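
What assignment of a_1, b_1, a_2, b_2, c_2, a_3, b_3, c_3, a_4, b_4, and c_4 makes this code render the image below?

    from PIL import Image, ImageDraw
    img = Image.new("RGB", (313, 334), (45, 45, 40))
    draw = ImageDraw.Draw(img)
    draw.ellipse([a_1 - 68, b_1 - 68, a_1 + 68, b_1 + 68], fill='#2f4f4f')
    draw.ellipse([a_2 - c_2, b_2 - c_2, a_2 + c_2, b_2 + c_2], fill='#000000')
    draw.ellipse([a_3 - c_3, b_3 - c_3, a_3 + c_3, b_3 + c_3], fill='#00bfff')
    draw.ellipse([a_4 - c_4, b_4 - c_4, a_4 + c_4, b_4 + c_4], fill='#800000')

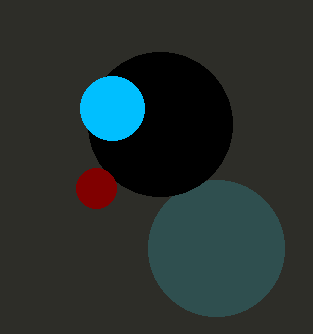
a_1 = 216, b_1 = 248, a_2 = 160, b_2 = 124, c_2 = 72, a_3 = 112, b_3 = 108, c_3 = 32, a_4 = 96, b_4 = 188, c_4 = 20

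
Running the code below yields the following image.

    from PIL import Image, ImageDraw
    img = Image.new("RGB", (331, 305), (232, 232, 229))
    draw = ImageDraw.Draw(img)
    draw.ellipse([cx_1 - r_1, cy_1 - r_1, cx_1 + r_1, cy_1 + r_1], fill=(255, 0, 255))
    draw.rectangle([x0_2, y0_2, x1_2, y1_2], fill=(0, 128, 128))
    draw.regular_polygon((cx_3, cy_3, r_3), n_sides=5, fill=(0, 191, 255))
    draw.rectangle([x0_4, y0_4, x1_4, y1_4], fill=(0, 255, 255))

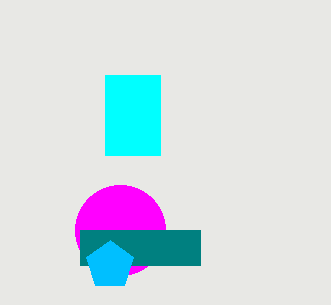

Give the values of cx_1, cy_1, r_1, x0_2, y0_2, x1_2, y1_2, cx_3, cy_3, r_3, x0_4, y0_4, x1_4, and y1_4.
cx_1 = 120, cy_1 = 230, r_1 = 45, x0_2 = 80, y0_2 = 230, x1_2 = 200, y1_2 = 265, cx_3 = 110, cy_3 = 265, r_3 = 25, x0_4 = 105, y0_4 = 75, x1_4 = 160, y1_4 = 155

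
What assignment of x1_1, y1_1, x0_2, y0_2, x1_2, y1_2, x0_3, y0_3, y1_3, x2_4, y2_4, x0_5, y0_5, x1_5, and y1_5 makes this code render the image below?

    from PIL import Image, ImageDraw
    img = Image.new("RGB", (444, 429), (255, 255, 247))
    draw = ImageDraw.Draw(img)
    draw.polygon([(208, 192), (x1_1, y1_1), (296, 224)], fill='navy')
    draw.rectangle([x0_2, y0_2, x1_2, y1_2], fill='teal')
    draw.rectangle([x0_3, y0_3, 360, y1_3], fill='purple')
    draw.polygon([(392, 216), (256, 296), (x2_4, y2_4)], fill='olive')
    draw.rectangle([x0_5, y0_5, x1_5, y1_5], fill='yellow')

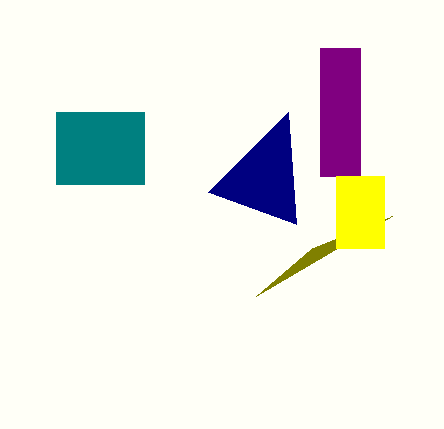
x1_1 = 288, y1_1 = 112, x0_2 = 56, y0_2 = 112, x1_2 = 144, y1_2 = 184, x0_3 = 320, y0_3 = 48, y1_3 = 176, x2_4 = 312, y2_4 = 248, x0_5 = 336, y0_5 = 176, x1_5 = 384, y1_5 = 248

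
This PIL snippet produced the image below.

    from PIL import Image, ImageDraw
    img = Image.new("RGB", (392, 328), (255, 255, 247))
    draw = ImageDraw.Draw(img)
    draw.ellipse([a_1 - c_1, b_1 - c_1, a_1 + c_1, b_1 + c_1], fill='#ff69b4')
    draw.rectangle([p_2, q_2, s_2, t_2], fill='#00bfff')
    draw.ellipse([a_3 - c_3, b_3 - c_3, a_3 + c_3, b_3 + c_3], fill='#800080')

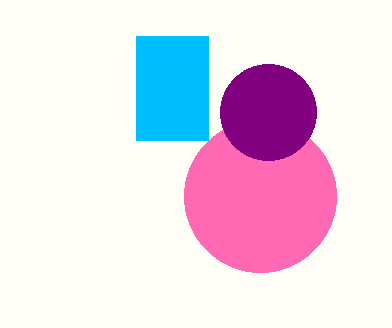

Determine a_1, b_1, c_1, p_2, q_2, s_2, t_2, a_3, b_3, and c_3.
a_1 = 260, b_1 = 196, c_1 = 76, p_2 = 136, q_2 = 36, s_2 = 208, t_2 = 140, a_3 = 268, b_3 = 112, c_3 = 48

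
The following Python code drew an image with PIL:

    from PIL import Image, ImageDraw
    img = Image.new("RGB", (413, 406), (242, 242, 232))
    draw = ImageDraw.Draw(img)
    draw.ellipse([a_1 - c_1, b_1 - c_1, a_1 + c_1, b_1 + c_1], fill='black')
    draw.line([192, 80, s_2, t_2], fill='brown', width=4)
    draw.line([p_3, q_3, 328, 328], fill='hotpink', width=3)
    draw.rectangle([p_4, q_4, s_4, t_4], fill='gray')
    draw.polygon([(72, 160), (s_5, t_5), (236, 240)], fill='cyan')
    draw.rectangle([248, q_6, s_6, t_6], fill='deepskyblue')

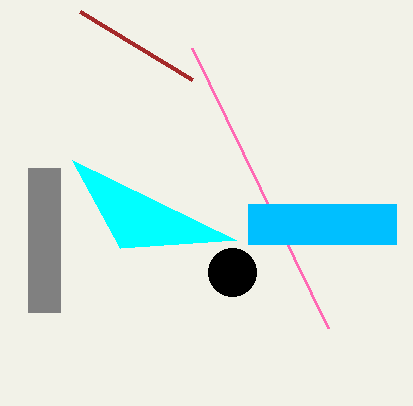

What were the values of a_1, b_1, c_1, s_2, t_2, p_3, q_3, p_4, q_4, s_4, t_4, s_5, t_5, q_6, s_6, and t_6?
a_1 = 232; b_1 = 272; c_1 = 24; s_2 = 80; t_2 = 12; p_3 = 192; q_3 = 48; p_4 = 28; q_4 = 168; s_4 = 60; t_4 = 312; s_5 = 120; t_5 = 248; q_6 = 204; s_6 = 396; t_6 = 244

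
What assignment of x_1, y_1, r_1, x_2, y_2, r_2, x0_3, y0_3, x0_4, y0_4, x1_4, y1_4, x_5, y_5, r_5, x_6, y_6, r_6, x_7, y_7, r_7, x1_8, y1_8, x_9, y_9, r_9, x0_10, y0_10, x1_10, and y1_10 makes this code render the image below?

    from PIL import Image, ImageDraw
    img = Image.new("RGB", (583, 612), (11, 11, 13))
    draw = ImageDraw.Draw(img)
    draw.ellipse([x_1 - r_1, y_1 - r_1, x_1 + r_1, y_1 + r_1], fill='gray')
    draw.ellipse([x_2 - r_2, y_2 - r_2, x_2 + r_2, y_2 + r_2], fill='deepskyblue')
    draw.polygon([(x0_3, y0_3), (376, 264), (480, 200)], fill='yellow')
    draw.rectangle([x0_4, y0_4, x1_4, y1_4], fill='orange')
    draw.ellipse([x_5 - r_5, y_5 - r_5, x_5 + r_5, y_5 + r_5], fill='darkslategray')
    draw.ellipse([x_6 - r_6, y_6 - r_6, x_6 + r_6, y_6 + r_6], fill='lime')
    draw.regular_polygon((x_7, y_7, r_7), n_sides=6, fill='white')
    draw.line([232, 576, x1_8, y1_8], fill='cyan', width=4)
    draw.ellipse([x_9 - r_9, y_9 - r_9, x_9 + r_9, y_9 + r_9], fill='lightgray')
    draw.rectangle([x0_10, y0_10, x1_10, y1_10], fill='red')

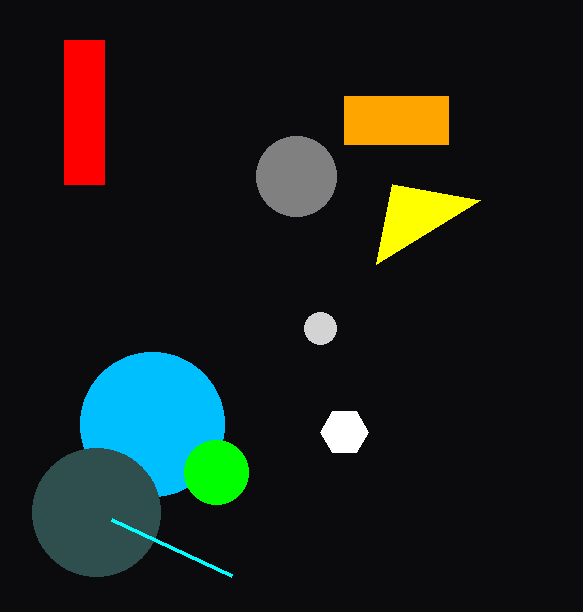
x_1 = 296; y_1 = 176; r_1 = 40; x_2 = 152; y_2 = 424; r_2 = 72; x0_3 = 392; y0_3 = 184; x0_4 = 344; y0_4 = 96; x1_4 = 448; y1_4 = 144; x_5 = 96; y_5 = 512; r_5 = 64; x_6 = 216; y_6 = 472; r_6 = 32; x_7 = 344; y_7 = 432; r_7 = 24; x1_8 = 112; y1_8 = 520; x_9 = 320; y_9 = 328; r_9 = 16; x0_10 = 64; y0_10 = 40; x1_10 = 104; y1_10 = 184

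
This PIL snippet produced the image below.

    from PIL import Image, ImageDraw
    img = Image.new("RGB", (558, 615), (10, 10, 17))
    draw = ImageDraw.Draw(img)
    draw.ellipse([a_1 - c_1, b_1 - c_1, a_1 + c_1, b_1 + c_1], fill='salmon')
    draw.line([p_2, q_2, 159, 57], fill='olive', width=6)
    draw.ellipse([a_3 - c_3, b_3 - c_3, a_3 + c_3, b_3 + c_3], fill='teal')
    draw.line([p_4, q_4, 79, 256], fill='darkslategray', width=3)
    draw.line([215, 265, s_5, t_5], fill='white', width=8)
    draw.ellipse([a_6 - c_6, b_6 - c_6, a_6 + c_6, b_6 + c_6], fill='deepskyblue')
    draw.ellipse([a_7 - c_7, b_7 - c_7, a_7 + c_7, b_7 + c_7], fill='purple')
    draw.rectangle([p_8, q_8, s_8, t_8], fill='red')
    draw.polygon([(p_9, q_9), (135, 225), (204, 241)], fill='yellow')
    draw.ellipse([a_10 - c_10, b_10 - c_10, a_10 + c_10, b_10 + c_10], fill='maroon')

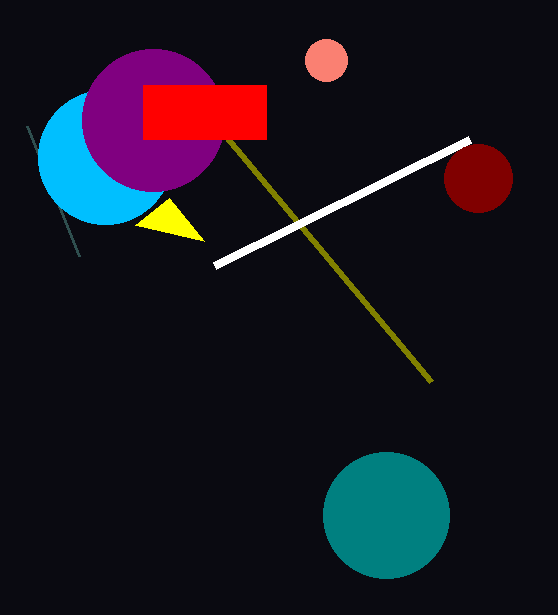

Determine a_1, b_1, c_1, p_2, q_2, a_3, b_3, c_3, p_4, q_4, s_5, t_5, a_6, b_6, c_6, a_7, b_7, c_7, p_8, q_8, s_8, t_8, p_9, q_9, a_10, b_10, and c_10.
a_1 = 326; b_1 = 60; c_1 = 21; p_2 = 431; q_2 = 382; a_3 = 386; b_3 = 515; c_3 = 63; p_4 = 27; q_4 = 126; s_5 = 470; t_5 = 139; a_6 = 105; b_6 = 157; c_6 = 67; a_7 = 153; b_7 = 120; c_7 = 71; p_8 = 143; q_8 = 85; s_8 = 266; t_8 = 139; p_9 = 169; q_9 = 198; a_10 = 478; b_10 = 178; c_10 = 34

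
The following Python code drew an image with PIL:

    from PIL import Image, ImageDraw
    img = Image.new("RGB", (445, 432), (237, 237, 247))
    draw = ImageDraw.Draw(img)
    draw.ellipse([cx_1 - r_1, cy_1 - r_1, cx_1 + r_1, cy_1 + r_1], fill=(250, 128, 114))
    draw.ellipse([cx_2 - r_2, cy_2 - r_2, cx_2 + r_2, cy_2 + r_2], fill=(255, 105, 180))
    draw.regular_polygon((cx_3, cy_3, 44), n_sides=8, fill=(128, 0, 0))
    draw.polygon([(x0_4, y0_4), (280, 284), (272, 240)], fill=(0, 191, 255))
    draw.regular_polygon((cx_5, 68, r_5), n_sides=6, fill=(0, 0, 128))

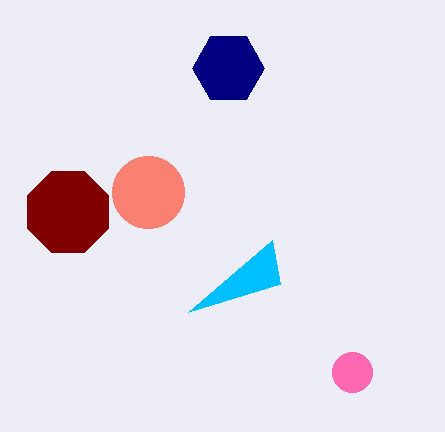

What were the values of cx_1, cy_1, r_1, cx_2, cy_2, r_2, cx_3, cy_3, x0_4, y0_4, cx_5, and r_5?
cx_1 = 148
cy_1 = 192
r_1 = 36
cx_2 = 352
cy_2 = 372
r_2 = 20
cx_3 = 68
cy_3 = 212
x0_4 = 188
y0_4 = 312
cx_5 = 228
r_5 = 36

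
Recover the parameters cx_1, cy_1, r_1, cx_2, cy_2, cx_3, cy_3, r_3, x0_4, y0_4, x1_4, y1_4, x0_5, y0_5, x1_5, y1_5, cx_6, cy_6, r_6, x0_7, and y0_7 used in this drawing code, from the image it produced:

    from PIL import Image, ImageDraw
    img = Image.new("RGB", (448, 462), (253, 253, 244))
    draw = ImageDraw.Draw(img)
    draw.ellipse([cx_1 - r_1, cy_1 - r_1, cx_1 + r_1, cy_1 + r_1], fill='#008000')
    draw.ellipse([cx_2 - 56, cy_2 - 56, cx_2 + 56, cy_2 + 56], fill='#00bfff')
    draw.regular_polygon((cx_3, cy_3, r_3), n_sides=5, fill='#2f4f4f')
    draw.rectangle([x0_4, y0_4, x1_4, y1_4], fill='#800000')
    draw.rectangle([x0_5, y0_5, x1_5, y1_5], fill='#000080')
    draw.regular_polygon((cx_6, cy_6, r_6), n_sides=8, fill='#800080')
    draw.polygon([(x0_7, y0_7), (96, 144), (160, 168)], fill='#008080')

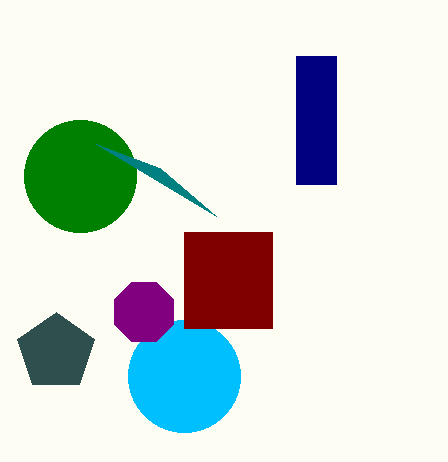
cx_1 = 80; cy_1 = 176; r_1 = 56; cx_2 = 184; cy_2 = 376; cx_3 = 56; cy_3 = 352; r_3 = 40; x0_4 = 184; y0_4 = 232; x1_4 = 272; y1_4 = 328; x0_5 = 296; y0_5 = 56; x1_5 = 336; y1_5 = 184; cx_6 = 144; cy_6 = 312; r_6 = 32; x0_7 = 216; y0_7 = 216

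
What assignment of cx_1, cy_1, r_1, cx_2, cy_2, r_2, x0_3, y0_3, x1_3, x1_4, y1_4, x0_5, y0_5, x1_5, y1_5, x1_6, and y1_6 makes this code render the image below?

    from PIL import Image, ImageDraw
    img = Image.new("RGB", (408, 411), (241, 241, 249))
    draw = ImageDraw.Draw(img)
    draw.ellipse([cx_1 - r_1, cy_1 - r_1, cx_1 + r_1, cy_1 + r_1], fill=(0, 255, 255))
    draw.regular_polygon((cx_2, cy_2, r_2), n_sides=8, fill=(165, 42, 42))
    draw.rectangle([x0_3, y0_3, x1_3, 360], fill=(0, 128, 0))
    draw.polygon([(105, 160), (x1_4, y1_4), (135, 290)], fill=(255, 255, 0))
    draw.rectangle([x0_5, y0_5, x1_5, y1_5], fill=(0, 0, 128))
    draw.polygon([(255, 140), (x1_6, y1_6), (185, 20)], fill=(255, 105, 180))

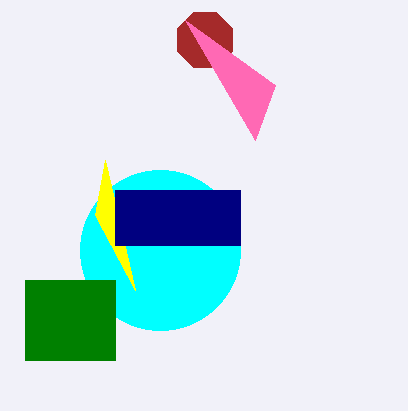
cx_1 = 160; cy_1 = 250; r_1 = 80; cx_2 = 205; cy_2 = 40; r_2 = 30; x0_3 = 25; y0_3 = 280; x1_3 = 115; x1_4 = 95; y1_4 = 215; x0_5 = 115; y0_5 = 190; x1_5 = 240; y1_5 = 245; x1_6 = 275; y1_6 = 85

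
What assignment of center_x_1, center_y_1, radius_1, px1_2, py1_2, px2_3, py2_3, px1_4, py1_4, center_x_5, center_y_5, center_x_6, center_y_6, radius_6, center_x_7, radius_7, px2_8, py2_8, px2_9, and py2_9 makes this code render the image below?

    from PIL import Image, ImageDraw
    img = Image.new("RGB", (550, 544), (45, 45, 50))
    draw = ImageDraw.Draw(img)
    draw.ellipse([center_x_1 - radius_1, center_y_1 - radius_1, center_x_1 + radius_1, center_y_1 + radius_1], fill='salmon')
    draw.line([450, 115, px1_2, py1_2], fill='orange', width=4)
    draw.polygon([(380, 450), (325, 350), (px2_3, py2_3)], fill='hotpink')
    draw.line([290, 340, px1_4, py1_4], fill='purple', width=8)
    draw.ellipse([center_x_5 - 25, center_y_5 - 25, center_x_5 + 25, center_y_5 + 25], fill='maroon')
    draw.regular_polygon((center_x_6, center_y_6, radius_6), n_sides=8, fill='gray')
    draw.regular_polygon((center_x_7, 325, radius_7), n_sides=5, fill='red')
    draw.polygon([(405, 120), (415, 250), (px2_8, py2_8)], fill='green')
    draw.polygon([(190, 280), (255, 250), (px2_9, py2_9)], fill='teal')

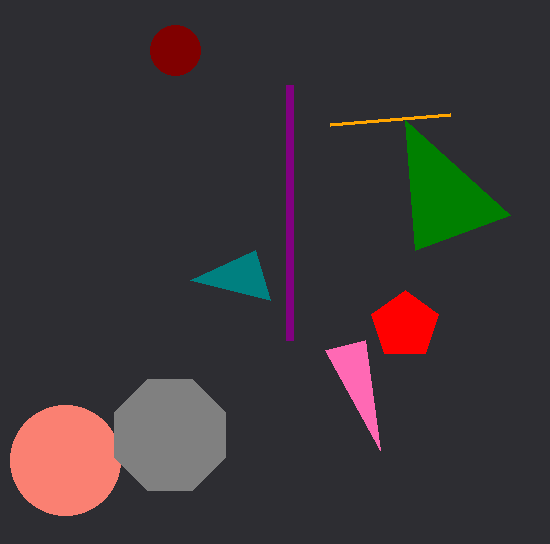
center_x_1 = 65, center_y_1 = 460, radius_1 = 55, px1_2 = 330, py1_2 = 125, px2_3 = 365, py2_3 = 340, px1_4 = 290, py1_4 = 85, center_x_5 = 175, center_y_5 = 50, center_x_6 = 170, center_y_6 = 435, radius_6 = 60, center_x_7 = 405, radius_7 = 35, px2_8 = 510, py2_8 = 215, px2_9 = 270, py2_9 = 300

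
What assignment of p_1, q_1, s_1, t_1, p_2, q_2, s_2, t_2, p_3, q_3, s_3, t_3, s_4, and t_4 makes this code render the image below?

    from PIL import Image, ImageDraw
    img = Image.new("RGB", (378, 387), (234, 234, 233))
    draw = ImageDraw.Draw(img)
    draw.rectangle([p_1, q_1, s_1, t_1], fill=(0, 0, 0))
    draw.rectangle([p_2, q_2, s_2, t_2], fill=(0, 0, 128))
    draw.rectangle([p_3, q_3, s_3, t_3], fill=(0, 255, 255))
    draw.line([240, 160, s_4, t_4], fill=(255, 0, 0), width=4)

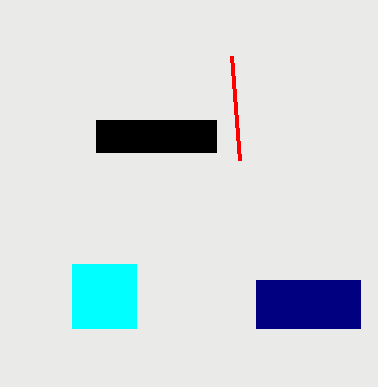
p_1 = 96; q_1 = 120; s_1 = 216; t_1 = 152; p_2 = 256; q_2 = 280; s_2 = 360; t_2 = 328; p_3 = 72; q_3 = 264; s_3 = 136; t_3 = 328; s_4 = 232; t_4 = 56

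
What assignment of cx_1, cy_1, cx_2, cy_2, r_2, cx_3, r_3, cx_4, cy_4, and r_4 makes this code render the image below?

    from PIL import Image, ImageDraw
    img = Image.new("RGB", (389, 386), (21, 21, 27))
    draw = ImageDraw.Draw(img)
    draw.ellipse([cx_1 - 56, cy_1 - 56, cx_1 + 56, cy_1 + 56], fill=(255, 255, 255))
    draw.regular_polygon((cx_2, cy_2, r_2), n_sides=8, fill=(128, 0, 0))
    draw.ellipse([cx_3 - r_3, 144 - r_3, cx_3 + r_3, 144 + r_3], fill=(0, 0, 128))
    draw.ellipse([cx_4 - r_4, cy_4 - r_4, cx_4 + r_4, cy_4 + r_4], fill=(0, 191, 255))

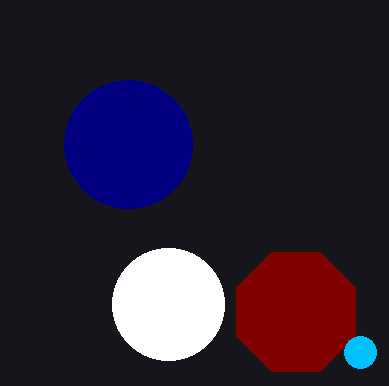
cx_1 = 168; cy_1 = 304; cx_2 = 296; cy_2 = 312; r_2 = 64; cx_3 = 128; r_3 = 64; cx_4 = 360; cy_4 = 352; r_4 = 16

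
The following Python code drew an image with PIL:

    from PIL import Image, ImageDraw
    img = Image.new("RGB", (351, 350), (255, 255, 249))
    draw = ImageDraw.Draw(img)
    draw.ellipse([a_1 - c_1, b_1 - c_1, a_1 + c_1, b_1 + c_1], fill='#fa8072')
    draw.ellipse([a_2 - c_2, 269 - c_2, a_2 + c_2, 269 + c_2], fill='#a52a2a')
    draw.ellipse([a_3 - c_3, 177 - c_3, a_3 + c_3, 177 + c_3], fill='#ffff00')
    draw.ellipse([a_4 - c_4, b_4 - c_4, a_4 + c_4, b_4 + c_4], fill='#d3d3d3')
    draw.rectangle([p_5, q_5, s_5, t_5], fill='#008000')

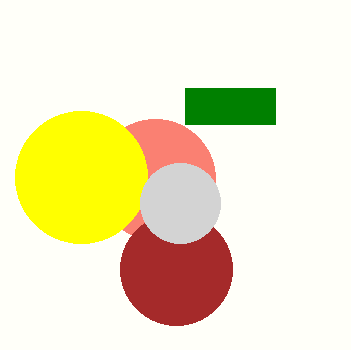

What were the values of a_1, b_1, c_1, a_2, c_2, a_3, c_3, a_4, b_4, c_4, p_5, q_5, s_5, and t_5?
a_1 = 155, b_1 = 179, c_1 = 60, a_2 = 176, c_2 = 56, a_3 = 81, c_3 = 66, a_4 = 180, b_4 = 203, c_4 = 40, p_5 = 185, q_5 = 88, s_5 = 275, t_5 = 124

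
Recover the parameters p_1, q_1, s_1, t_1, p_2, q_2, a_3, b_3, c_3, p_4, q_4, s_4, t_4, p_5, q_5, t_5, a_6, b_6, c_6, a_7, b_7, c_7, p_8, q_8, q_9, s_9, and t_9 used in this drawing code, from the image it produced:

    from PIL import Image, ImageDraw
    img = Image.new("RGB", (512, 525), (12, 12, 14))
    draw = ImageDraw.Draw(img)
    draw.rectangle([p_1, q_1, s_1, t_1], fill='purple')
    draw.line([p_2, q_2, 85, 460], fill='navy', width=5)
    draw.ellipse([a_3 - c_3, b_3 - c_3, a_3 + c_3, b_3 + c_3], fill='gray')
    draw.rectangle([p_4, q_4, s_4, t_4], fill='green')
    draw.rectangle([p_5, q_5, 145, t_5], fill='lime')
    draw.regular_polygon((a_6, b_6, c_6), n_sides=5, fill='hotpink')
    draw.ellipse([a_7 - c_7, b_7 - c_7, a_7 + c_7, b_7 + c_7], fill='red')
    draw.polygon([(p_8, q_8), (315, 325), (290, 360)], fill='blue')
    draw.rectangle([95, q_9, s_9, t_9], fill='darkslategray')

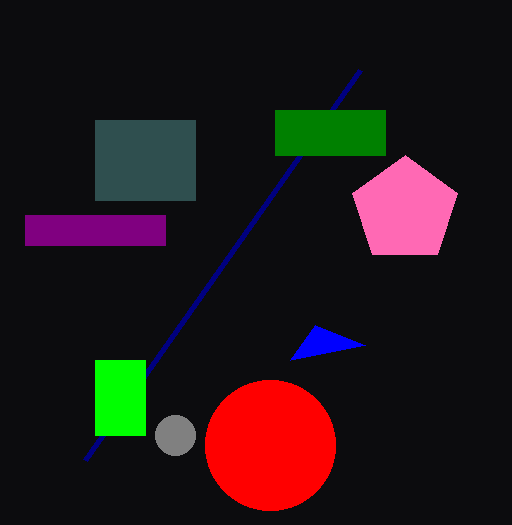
p_1 = 25; q_1 = 215; s_1 = 165; t_1 = 245; p_2 = 360; q_2 = 70; a_3 = 175; b_3 = 435; c_3 = 20; p_4 = 275; q_4 = 110; s_4 = 385; t_4 = 155; p_5 = 95; q_5 = 360; t_5 = 435; a_6 = 405; b_6 = 210; c_6 = 55; a_7 = 270; b_7 = 445; c_7 = 65; p_8 = 365; q_8 = 345; q_9 = 120; s_9 = 195; t_9 = 200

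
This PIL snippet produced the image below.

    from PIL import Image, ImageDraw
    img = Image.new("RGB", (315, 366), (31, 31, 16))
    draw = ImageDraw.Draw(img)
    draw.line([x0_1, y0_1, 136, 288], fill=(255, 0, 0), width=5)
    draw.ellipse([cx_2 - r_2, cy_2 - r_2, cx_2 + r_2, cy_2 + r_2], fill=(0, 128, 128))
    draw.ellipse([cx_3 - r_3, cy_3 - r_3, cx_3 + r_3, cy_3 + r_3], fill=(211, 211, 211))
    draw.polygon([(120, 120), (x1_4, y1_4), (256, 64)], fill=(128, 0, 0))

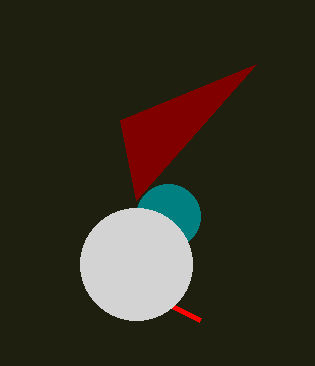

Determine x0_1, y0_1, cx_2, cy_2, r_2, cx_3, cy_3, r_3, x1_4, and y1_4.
x0_1 = 200
y0_1 = 320
cx_2 = 168
cy_2 = 216
r_2 = 32
cx_3 = 136
cy_3 = 264
r_3 = 56
x1_4 = 136
y1_4 = 200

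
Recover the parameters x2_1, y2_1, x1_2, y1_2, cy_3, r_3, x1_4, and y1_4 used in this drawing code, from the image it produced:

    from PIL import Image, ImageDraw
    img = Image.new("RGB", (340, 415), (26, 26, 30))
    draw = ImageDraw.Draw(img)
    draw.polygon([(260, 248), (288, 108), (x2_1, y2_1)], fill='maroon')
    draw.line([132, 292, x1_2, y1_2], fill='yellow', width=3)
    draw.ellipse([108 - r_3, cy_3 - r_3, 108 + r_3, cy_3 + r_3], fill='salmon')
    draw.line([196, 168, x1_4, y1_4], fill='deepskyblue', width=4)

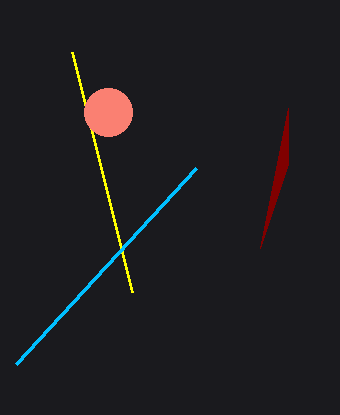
x2_1 = 288, y2_1 = 164, x1_2 = 72, y1_2 = 52, cy_3 = 112, r_3 = 24, x1_4 = 16, y1_4 = 364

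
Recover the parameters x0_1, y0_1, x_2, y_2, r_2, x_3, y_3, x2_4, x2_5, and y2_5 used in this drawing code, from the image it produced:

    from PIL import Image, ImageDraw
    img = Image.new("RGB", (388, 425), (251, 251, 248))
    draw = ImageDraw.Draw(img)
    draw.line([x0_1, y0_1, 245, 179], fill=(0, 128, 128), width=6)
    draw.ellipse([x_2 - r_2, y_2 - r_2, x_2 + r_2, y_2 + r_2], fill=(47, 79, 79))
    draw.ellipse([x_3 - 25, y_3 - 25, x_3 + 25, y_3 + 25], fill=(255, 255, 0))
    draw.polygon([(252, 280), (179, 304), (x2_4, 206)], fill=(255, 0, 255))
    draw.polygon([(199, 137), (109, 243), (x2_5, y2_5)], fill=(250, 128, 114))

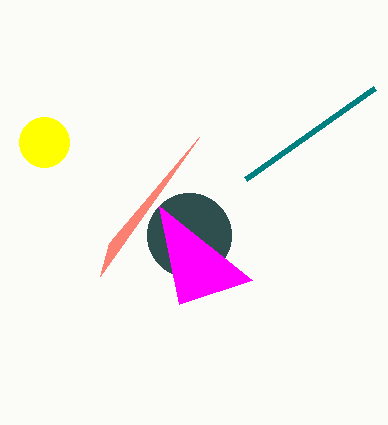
x0_1 = 374
y0_1 = 88
x_2 = 189
y_2 = 235
r_2 = 42
x_3 = 44
y_3 = 142
x2_4 = 159
x2_5 = 100
y2_5 = 276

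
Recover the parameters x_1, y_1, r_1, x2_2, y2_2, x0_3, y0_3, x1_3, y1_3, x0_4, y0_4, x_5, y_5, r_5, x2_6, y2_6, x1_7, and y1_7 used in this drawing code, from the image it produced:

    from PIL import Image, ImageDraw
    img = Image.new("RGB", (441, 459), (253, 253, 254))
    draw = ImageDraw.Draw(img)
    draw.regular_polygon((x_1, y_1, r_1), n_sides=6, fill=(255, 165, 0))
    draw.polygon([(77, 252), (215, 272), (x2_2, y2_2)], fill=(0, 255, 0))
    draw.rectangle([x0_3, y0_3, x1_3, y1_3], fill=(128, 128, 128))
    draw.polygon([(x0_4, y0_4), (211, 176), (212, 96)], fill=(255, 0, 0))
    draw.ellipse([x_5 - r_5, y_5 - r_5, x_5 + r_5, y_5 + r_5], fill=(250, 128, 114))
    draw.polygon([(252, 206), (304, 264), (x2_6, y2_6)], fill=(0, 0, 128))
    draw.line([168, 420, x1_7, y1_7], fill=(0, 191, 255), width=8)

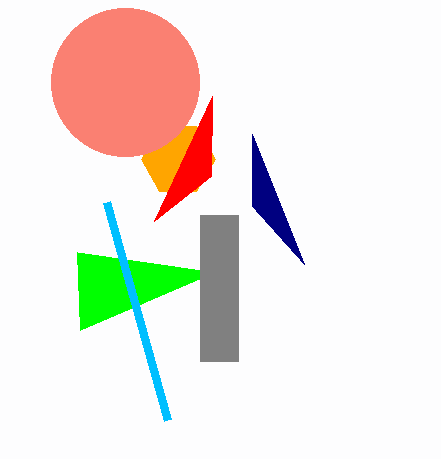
x_1 = 178, y_1 = 159, r_1 = 37, x2_2 = 80, y2_2 = 330, x0_3 = 200, y0_3 = 215, x1_3 = 238, y1_3 = 361, x0_4 = 154, y0_4 = 221, x_5 = 125, y_5 = 82, r_5 = 74, x2_6 = 252, y2_6 = 134, x1_7 = 107, y1_7 = 202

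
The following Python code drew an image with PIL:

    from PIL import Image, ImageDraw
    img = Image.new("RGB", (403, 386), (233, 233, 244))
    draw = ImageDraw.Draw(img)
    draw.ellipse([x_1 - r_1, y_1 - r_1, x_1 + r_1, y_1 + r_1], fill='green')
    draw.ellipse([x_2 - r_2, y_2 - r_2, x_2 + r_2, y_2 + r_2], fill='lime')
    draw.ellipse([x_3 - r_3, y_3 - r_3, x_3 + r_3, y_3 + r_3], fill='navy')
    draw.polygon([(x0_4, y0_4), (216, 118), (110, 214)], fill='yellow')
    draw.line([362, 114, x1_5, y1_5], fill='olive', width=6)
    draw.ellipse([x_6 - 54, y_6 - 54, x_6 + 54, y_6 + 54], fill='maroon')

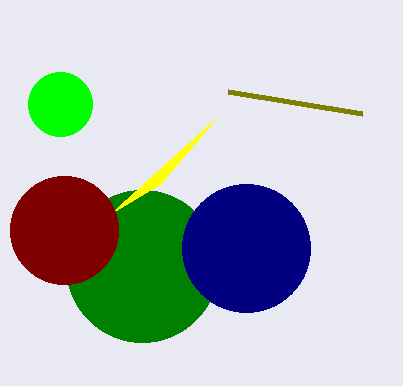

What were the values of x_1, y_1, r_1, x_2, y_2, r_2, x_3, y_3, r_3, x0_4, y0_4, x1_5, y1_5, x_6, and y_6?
x_1 = 142, y_1 = 266, r_1 = 76, x_2 = 60, y_2 = 104, r_2 = 32, x_3 = 246, y_3 = 248, r_3 = 64, x0_4 = 160, y0_4 = 184, x1_5 = 228, y1_5 = 92, x_6 = 64, y_6 = 230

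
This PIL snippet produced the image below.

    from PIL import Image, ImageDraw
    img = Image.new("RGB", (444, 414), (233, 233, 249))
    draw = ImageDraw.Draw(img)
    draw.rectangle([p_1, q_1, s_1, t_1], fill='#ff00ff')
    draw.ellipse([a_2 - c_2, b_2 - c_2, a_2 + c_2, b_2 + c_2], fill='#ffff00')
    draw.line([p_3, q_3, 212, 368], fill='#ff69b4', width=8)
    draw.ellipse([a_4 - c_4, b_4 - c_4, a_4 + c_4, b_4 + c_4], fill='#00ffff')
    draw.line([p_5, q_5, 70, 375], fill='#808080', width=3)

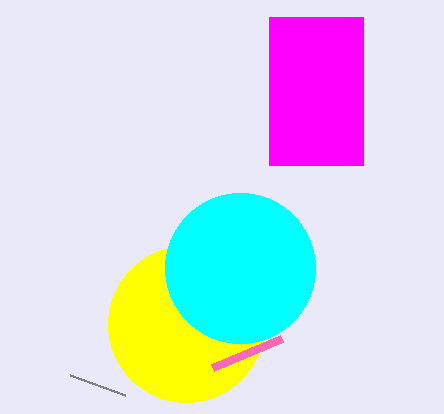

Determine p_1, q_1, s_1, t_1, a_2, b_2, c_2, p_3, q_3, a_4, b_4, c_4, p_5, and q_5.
p_1 = 269; q_1 = 17; s_1 = 363; t_1 = 165; a_2 = 186; b_2 = 324; c_2 = 78; p_3 = 281; q_3 = 339; a_4 = 240; b_4 = 268; c_4 = 75; p_5 = 125; q_5 = 395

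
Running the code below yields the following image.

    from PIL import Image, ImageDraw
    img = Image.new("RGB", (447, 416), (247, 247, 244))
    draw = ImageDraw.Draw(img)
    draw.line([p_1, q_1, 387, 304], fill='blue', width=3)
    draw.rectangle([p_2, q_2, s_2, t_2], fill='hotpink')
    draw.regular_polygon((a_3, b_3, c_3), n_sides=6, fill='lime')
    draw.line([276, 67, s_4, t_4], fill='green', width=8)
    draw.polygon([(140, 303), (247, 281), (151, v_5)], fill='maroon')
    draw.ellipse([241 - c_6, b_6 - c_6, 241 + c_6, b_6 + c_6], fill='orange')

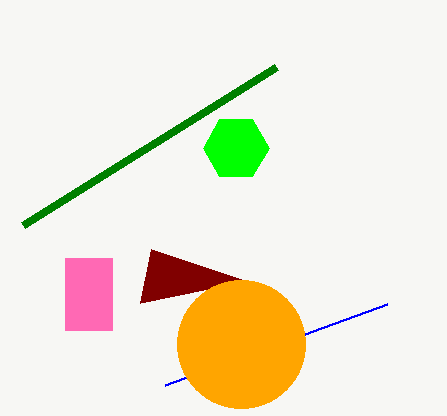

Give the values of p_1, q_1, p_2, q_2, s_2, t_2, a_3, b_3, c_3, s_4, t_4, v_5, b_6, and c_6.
p_1 = 165; q_1 = 385; p_2 = 65; q_2 = 258; s_2 = 112; t_2 = 330; a_3 = 236; b_3 = 148; c_3 = 33; s_4 = 23; t_4 = 225; v_5 = 249; b_6 = 344; c_6 = 64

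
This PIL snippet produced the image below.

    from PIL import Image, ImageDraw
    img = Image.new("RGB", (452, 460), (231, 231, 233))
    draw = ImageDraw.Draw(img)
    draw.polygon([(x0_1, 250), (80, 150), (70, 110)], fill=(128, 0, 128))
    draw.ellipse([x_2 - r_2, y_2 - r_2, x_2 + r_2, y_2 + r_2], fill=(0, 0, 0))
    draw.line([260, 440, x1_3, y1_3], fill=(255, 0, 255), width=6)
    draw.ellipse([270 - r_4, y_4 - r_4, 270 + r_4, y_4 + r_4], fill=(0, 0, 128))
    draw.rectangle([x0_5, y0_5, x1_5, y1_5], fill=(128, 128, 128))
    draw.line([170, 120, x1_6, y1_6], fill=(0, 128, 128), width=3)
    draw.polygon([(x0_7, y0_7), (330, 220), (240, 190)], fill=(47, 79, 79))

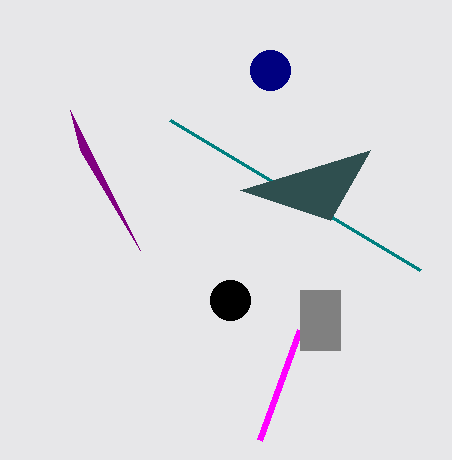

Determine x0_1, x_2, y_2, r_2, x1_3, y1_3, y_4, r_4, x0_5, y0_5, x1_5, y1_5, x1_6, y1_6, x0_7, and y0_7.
x0_1 = 140
x_2 = 230
y_2 = 300
r_2 = 20
x1_3 = 300
y1_3 = 330
y_4 = 70
r_4 = 20
x0_5 = 300
y0_5 = 290
x1_5 = 340
y1_5 = 350
x1_6 = 420
y1_6 = 270
x0_7 = 370
y0_7 = 150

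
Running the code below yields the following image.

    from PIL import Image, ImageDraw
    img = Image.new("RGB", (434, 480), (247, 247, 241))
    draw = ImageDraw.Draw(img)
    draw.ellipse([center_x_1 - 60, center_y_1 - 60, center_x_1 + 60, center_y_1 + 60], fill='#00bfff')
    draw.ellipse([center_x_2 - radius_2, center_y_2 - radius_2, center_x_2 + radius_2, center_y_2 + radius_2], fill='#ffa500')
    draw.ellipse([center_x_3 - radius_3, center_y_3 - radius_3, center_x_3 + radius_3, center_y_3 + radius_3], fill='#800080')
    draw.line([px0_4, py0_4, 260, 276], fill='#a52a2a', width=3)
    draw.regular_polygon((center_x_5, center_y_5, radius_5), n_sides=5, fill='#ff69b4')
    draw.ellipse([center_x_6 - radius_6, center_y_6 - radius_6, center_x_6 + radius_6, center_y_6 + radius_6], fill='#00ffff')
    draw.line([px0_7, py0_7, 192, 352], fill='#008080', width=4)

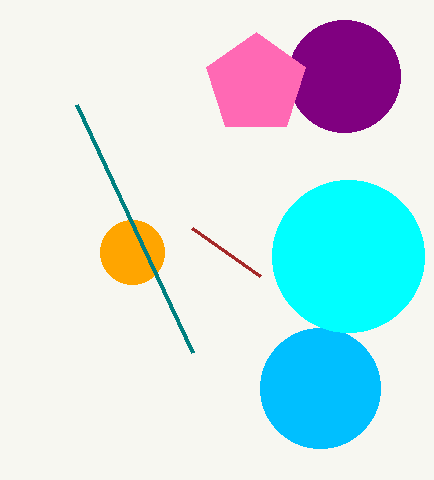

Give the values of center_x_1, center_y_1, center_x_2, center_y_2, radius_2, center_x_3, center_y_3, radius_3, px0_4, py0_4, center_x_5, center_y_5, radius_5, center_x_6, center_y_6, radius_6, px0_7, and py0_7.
center_x_1 = 320; center_y_1 = 388; center_x_2 = 132; center_y_2 = 252; radius_2 = 32; center_x_3 = 344; center_y_3 = 76; radius_3 = 56; px0_4 = 192; py0_4 = 228; center_x_5 = 256; center_y_5 = 84; radius_5 = 52; center_x_6 = 348; center_y_6 = 256; radius_6 = 76; px0_7 = 76; py0_7 = 104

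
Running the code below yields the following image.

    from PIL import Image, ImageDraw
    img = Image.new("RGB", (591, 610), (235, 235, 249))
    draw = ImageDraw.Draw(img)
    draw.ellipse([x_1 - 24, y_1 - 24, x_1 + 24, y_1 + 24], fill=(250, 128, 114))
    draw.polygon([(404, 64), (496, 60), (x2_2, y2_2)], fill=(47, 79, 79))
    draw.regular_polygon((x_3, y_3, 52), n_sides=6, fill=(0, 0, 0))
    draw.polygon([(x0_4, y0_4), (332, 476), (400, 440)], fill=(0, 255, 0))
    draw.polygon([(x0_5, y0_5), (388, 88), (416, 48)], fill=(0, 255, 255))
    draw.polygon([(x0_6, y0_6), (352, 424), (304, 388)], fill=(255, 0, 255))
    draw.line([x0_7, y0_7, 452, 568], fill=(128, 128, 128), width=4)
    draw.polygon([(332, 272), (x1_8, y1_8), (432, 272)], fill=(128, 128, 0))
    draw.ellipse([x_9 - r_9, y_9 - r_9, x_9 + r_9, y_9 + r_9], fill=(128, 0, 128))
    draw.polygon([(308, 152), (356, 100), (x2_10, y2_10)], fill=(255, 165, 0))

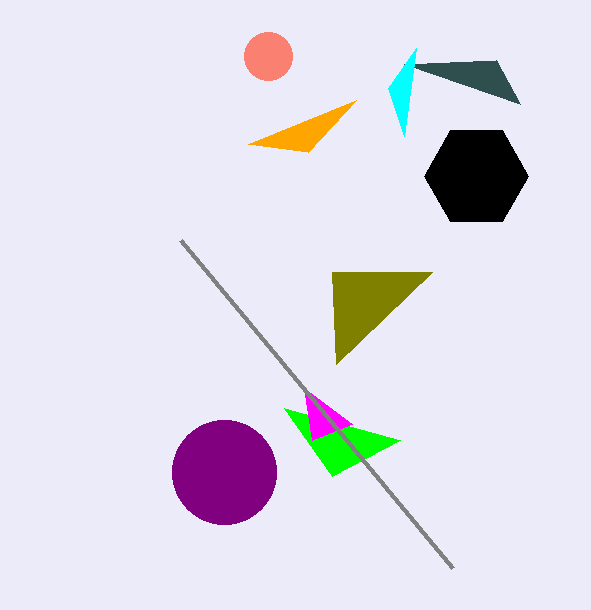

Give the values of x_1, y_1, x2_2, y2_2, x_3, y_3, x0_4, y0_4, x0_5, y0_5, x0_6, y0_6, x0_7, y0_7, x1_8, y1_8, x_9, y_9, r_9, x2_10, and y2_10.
x_1 = 268
y_1 = 56
x2_2 = 520
y2_2 = 104
x_3 = 476
y_3 = 176
x0_4 = 284
y0_4 = 408
x0_5 = 404
y0_5 = 136
x0_6 = 312
y0_6 = 440
x0_7 = 180
y0_7 = 240
x1_8 = 336
y1_8 = 364
x_9 = 224
y_9 = 472
r_9 = 52
x2_10 = 248
y2_10 = 144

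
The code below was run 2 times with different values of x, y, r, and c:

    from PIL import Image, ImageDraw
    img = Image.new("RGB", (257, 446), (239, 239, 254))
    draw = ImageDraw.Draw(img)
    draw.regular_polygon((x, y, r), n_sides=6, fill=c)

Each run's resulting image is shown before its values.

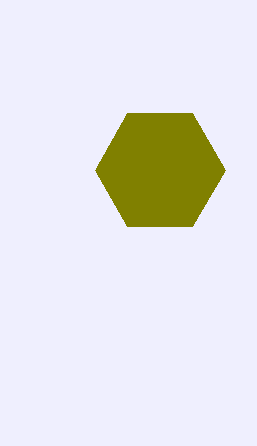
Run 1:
x = 160; y = 170; r = 65; c = 'olive'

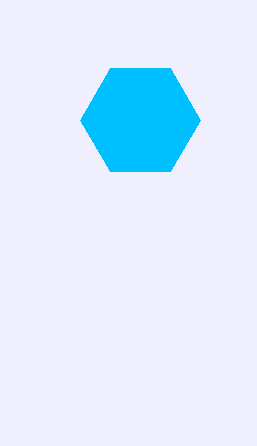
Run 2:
x = 140; y = 120; r = 60; c = 'deepskyblue'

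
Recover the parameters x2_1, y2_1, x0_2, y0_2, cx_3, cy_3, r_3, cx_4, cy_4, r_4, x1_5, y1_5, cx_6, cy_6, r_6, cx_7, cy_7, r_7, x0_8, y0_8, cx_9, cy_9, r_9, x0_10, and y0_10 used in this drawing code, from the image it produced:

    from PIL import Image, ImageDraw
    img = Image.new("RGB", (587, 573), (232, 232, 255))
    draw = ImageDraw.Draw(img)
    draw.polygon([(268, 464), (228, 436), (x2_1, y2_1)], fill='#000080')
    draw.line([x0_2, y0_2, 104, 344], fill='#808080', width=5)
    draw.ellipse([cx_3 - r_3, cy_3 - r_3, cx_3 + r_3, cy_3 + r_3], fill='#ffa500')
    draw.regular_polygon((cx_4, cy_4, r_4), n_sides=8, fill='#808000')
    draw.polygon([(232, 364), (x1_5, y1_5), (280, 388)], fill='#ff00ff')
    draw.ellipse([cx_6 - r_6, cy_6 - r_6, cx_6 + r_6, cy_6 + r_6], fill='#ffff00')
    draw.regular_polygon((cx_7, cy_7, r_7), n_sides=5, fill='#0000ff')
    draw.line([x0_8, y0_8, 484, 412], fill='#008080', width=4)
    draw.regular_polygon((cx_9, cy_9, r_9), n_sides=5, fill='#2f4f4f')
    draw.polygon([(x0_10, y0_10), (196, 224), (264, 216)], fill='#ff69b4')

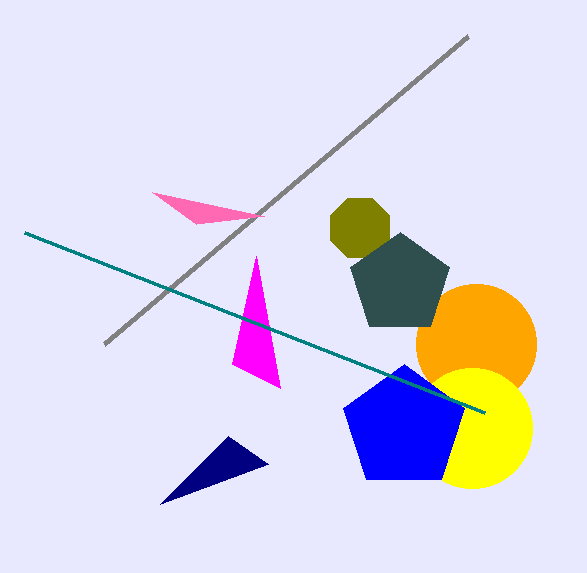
x2_1 = 160
y2_1 = 504
x0_2 = 468
y0_2 = 36
cx_3 = 476
cy_3 = 344
r_3 = 60
cx_4 = 360
cy_4 = 228
r_4 = 32
x1_5 = 256
y1_5 = 256
cx_6 = 472
cy_6 = 428
r_6 = 60
cx_7 = 404
cy_7 = 428
r_7 = 64
x0_8 = 24
y0_8 = 232
cx_9 = 400
cy_9 = 284
r_9 = 52
x0_10 = 152
y0_10 = 192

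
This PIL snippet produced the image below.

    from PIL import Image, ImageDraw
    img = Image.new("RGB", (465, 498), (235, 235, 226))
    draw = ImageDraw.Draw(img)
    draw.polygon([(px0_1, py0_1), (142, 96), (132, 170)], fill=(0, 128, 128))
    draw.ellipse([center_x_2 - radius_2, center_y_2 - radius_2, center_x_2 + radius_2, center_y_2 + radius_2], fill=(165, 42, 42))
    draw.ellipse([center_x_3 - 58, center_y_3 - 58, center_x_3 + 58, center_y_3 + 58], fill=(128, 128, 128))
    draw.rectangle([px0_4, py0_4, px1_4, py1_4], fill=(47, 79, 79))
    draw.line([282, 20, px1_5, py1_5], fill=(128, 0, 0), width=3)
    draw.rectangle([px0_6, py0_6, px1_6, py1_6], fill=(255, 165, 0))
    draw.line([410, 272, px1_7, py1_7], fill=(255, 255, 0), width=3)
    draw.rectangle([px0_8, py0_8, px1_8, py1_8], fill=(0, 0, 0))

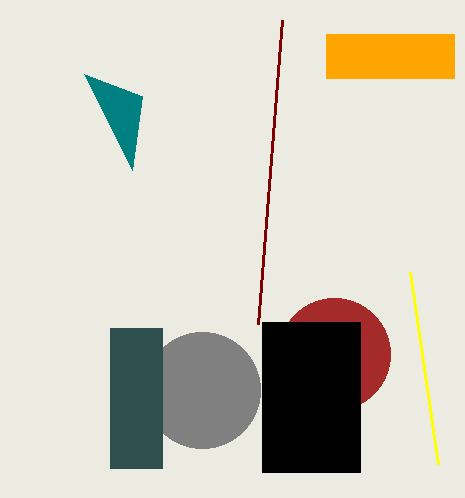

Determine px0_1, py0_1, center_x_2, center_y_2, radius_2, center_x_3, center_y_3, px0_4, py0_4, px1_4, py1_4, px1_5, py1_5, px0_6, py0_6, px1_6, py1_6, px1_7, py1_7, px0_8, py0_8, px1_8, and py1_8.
px0_1 = 84; py0_1 = 74; center_x_2 = 334; center_y_2 = 354; radius_2 = 56; center_x_3 = 202; center_y_3 = 390; px0_4 = 110; py0_4 = 328; px1_4 = 162; py1_4 = 468; px1_5 = 258; py1_5 = 324; px0_6 = 326; py0_6 = 34; px1_6 = 454; py1_6 = 78; px1_7 = 438; py1_7 = 464; px0_8 = 262; py0_8 = 322; px1_8 = 360; py1_8 = 472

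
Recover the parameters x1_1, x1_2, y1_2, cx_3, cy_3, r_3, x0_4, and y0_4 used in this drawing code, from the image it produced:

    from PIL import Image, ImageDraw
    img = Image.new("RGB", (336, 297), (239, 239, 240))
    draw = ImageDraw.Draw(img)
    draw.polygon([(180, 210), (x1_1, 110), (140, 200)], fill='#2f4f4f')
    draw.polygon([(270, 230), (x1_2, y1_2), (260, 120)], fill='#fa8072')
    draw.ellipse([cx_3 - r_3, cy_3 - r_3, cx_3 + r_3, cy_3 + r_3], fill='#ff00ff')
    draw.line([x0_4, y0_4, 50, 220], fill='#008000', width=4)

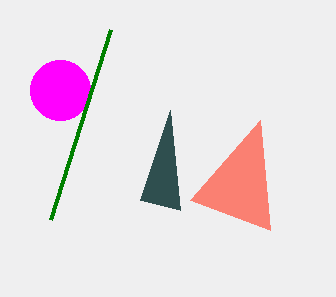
x1_1 = 170, x1_2 = 190, y1_2 = 200, cx_3 = 60, cy_3 = 90, r_3 = 30, x0_4 = 110, y0_4 = 30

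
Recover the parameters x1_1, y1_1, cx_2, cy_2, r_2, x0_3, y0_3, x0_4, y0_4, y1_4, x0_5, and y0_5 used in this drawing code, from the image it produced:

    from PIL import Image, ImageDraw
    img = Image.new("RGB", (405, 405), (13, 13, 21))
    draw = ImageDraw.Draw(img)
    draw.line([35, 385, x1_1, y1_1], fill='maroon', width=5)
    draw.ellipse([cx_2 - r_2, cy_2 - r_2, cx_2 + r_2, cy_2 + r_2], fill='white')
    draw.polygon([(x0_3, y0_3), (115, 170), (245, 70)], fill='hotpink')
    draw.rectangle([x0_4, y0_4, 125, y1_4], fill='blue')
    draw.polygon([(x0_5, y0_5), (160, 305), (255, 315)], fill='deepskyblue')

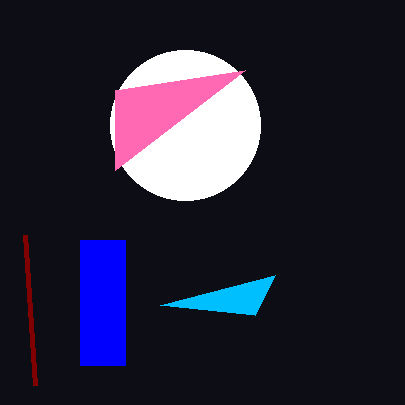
x1_1 = 25; y1_1 = 235; cx_2 = 185; cy_2 = 125; r_2 = 75; x0_3 = 115; y0_3 = 90; x0_4 = 80; y0_4 = 240; y1_4 = 365; x0_5 = 275; y0_5 = 275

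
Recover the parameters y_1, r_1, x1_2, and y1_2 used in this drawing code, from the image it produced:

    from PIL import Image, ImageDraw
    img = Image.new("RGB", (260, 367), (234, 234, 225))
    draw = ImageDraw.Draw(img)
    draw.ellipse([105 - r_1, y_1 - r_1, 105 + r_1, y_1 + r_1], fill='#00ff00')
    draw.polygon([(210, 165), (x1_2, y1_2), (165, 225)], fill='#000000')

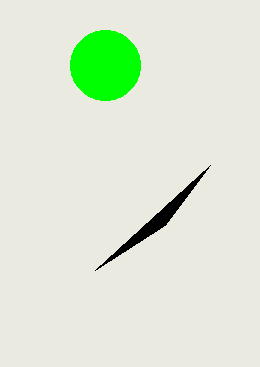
y_1 = 65, r_1 = 35, x1_2 = 95, y1_2 = 270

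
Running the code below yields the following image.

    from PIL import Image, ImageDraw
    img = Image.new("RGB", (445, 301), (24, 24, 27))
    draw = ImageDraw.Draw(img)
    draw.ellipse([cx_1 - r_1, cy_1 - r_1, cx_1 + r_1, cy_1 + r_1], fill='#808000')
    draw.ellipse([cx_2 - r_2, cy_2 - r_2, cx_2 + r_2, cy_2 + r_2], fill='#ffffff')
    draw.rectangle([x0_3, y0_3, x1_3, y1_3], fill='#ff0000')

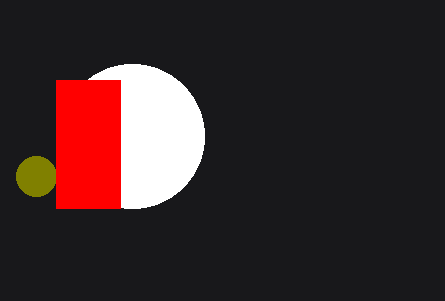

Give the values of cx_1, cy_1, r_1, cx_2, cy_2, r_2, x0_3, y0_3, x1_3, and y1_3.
cx_1 = 36, cy_1 = 176, r_1 = 20, cx_2 = 132, cy_2 = 136, r_2 = 72, x0_3 = 56, y0_3 = 80, x1_3 = 120, y1_3 = 208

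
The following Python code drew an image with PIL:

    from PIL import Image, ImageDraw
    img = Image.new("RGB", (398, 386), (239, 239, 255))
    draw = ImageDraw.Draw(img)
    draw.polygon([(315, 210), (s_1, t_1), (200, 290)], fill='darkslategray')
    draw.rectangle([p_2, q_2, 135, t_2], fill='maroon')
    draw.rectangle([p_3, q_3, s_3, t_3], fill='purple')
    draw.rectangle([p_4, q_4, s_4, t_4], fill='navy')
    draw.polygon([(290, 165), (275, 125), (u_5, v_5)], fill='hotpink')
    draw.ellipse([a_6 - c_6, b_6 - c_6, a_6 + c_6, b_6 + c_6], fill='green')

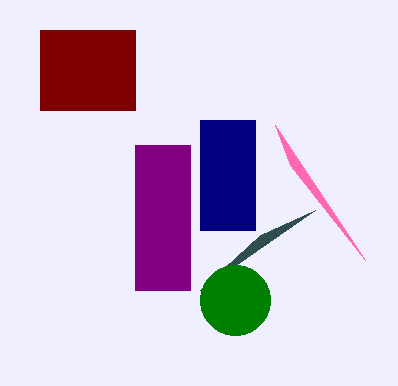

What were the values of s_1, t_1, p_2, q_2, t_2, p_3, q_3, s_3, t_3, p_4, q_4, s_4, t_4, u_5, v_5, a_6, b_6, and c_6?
s_1 = 260; t_1 = 235; p_2 = 40; q_2 = 30; t_2 = 110; p_3 = 135; q_3 = 145; s_3 = 190; t_3 = 290; p_4 = 200; q_4 = 120; s_4 = 255; t_4 = 230; u_5 = 365; v_5 = 260; a_6 = 235; b_6 = 300; c_6 = 35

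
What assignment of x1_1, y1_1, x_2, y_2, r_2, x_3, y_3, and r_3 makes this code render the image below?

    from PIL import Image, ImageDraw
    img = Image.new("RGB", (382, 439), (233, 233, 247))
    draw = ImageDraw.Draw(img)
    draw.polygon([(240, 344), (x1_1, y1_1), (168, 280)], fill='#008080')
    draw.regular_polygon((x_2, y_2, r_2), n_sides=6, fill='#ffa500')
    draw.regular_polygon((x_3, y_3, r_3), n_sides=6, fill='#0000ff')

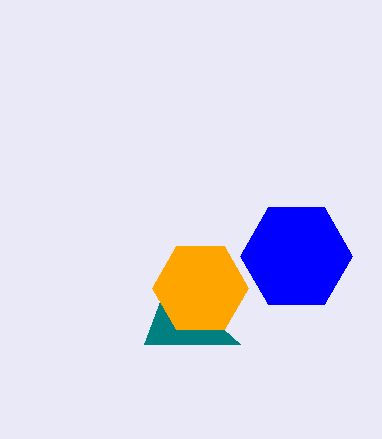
x1_1 = 144; y1_1 = 344; x_2 = 200; y_2 = 288; r_2 = 48; x_3 = 296; y_3 = 256; r_3 = 56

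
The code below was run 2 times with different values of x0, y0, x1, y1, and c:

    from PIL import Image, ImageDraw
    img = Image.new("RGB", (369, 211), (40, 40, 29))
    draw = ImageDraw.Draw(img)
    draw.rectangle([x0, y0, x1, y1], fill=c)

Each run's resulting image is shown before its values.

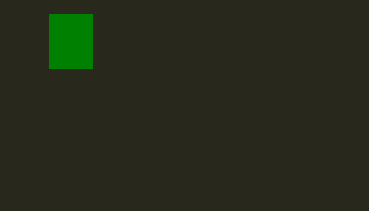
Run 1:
x0 = 49; y0 = 14; x1 = 92; y1 = 68; c = 'green'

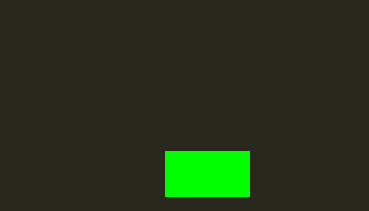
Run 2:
x0 = 165, y0 = 151, x1 = 249, y1 = 196, c = 'lime'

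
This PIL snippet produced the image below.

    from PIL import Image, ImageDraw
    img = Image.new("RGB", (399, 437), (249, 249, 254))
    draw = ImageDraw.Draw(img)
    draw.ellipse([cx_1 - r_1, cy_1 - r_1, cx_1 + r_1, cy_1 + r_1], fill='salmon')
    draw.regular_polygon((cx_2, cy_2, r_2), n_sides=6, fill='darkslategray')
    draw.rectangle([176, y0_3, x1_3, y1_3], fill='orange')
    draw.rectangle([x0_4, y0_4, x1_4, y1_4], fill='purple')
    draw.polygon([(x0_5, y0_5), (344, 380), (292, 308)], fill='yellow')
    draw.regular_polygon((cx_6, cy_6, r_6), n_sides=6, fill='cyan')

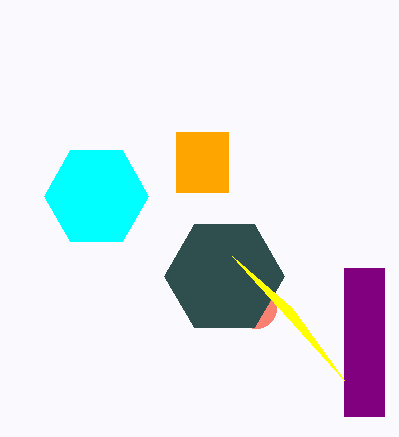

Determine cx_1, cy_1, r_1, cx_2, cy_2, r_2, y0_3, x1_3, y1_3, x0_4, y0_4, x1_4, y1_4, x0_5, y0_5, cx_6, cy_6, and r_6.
cx_1 = 256; cy_1 = 308; r_1 = 20; cx_2 = 224; cy_2 = 276; r_2 = 60; y0_3 = 132; x1_3 = 228; y1_3 = 192; x0_4 = 344; y0_4 = 268; x1_4 = 384; y1_4 = 416; x0_5 = 232; y0_5 = 256; cx_6 = 96; cy_6 = 196; r_6 = 52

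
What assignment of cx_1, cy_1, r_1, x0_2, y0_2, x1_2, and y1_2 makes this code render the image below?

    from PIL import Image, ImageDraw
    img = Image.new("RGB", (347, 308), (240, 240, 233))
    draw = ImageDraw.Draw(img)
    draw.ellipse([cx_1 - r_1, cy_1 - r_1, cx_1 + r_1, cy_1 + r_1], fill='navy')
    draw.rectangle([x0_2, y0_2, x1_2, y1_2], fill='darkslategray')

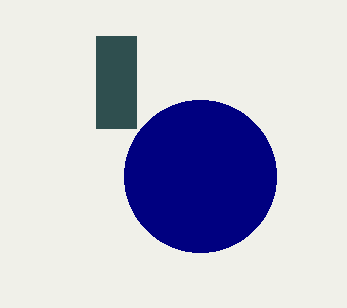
cx_1 = 200; cy_1 = 176; r_1 = 76; x0_2 = 96; y0_2 = 36; x1_2 = 136; y1_2 = 128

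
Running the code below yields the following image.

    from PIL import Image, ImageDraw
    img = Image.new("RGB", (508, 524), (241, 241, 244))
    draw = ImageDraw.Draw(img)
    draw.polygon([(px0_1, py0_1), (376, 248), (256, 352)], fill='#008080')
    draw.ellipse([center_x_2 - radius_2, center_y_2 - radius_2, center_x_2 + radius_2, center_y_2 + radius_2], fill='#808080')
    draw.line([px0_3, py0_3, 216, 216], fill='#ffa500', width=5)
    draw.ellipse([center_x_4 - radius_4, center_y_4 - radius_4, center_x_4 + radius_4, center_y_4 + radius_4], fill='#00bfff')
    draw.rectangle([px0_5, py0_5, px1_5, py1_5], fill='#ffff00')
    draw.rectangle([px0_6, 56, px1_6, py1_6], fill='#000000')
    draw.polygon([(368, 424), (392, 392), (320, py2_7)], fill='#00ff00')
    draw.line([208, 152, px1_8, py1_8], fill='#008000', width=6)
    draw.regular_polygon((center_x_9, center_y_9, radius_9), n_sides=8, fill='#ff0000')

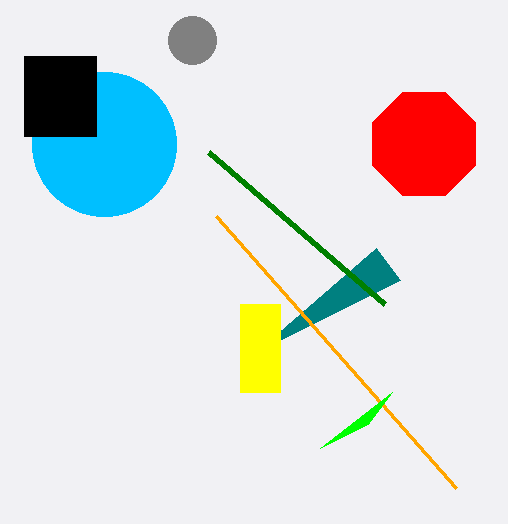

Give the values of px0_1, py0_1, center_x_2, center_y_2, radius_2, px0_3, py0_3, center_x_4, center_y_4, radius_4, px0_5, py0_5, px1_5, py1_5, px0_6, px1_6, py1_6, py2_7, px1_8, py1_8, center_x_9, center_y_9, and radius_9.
px0_1 = 400, py0_1 = 280, center_x_2 = 192, center_y_2 = 40, radius_2 = 24, px0_3 = 456, py0_3 = 488, center_x_4 = 104, center_y_4 = 144, radius_4 = 72, px0_5 = 240, py0_5 = 304, px1_5 = 280, py1_5 = 392, px0_6 = 24, px1_6 = 96, py1_6 = 136, py2_7 = 448, px1_8 = 384, py1_8 = 304, center_x_9 = 424, center_y_9 = 144, radius_9 = 56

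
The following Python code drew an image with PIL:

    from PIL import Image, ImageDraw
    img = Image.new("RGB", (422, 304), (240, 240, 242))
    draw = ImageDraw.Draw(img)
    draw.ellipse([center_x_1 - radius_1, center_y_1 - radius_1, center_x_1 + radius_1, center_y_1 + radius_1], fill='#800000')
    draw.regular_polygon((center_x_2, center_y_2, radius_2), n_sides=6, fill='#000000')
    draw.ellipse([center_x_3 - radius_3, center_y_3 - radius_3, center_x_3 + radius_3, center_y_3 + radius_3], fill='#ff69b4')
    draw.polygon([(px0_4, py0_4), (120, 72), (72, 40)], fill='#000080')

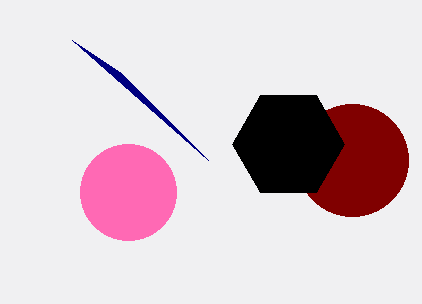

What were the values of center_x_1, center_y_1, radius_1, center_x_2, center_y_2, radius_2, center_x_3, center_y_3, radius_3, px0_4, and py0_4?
center_x_1 = 352
center_y_1 = 160
radius_1 = 56
center_x_2 = 288
center_y_2 = 144
radius_2 = 56
center_x_3 = 128
center_y_3 = 192
radius_3 = 48
px0_4 = 208
py0_4 = 160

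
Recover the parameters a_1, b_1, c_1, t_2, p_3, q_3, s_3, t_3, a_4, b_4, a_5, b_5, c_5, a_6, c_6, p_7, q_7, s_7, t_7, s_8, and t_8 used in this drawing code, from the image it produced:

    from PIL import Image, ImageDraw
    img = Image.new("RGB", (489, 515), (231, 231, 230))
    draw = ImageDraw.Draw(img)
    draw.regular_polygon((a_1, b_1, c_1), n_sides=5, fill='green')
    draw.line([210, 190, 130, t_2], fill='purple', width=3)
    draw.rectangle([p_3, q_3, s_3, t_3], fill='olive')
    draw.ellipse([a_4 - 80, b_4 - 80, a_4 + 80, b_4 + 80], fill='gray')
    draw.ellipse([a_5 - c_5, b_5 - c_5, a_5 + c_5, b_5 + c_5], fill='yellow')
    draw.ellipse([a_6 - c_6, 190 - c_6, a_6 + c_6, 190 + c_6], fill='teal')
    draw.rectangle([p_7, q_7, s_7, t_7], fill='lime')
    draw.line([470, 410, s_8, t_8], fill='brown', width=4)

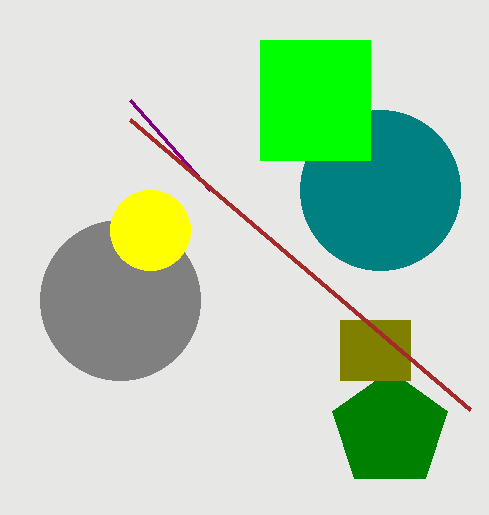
a_1 = 390
b_1 = 430
c_1 = 60
t_2 = 100
p_3 = 340
q_3 = 320
s_3 = 410
t_3 = 380
a_4 = 120
b_4 = 300
a_5 = 150
b_5 = 230
c_5 = 40
a_6 = 380
c_6 = 80
p_7 = 260
q_7 = 40
s_7 = 370
t_7 = 160
s_8 = 130
t_8 = 120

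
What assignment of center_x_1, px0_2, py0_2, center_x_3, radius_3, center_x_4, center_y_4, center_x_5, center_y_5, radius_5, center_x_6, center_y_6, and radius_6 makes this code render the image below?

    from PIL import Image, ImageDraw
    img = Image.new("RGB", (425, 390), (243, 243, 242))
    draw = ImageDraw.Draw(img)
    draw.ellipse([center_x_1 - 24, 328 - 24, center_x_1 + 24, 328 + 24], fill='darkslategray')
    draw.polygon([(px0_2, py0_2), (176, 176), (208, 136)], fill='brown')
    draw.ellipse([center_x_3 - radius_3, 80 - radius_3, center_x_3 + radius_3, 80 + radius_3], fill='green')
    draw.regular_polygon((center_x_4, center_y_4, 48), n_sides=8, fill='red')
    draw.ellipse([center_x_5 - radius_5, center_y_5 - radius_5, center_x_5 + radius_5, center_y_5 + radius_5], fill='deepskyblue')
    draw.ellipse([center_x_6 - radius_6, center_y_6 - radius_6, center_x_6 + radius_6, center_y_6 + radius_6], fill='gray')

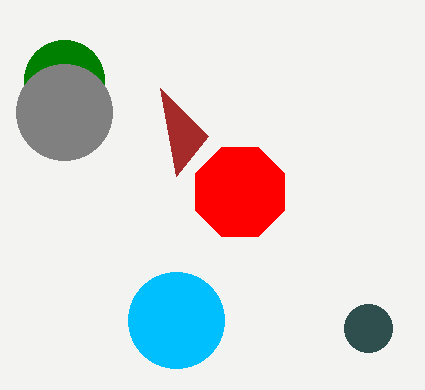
center_x_1 = 368; px0_2 = 160; py0_2 = 88; center_x_3 = 64; radius_3 = 40; center_x_4 = 240; center_y_4 = 192; center_x_5 = 176; center_y_5 = 320; radius_5 = 48; center_x_6 = 64; center_y_6 = 112; radius_6 = 48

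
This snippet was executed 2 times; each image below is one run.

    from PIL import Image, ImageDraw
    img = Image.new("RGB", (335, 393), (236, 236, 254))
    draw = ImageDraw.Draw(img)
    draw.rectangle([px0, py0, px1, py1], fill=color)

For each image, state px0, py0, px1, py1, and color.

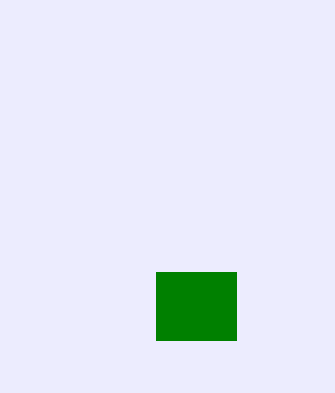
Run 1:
px0 = 156
py0 = 272
px1 = 236
py1 = 340
color = 'green'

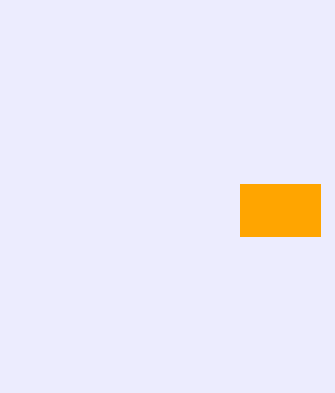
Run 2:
px0 = 240, py0 = 184, px1 = 320, py1 = 236, color = 'orange'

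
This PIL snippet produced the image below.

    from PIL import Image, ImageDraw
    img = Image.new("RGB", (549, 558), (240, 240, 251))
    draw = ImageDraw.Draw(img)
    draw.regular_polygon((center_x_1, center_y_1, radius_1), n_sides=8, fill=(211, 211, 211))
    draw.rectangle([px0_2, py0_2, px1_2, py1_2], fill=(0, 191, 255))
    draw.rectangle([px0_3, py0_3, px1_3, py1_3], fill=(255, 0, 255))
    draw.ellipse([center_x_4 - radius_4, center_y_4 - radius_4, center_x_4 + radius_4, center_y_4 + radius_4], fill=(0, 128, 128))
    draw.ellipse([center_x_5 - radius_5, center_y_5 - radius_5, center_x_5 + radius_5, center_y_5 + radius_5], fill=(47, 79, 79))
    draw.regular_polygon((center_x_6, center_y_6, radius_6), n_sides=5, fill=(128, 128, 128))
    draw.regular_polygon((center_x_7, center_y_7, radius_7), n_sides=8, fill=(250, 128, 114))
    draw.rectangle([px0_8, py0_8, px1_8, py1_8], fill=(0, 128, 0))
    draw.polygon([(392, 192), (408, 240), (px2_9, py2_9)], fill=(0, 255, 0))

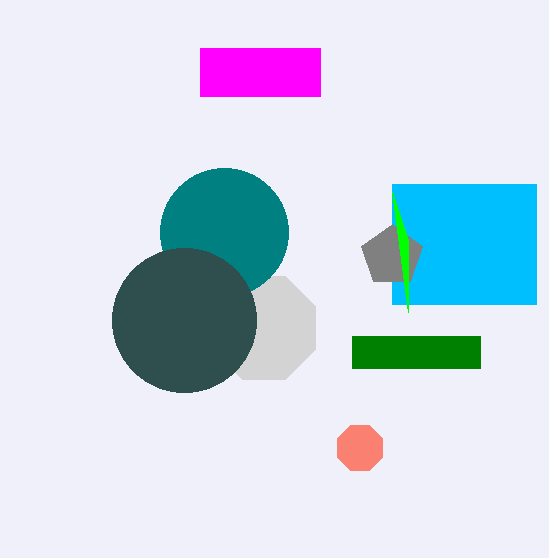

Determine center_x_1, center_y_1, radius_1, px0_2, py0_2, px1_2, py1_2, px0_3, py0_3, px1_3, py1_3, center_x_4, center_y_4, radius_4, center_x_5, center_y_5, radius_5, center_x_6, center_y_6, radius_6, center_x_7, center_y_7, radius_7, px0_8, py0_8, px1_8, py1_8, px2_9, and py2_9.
center_x_1 = 264; center_y_1 = 328; radius_1 = 56; px0_2 = 392; py0_2 = 184; px1_2 = 536; py1_2 = 304; px0_3 = 200; py0_3 = 48; px1_3 = 320; py1_3 = 96; center_x_4 = 224; center_y_4 = 232; radius_4 = 64; center_x_5 = 184; center_y_5 = 320; radius_5 = 72; center_x_6 = 392; center_y_6 = 256; radius_6 = 32; center_x_7 = 360; center_y_7 = 448; radius_7 = 24; px0_8 = 352; py0_8 = 336; px1_8 = 480; py1_8 = 368; px2_9 = 408; py2_9 = 312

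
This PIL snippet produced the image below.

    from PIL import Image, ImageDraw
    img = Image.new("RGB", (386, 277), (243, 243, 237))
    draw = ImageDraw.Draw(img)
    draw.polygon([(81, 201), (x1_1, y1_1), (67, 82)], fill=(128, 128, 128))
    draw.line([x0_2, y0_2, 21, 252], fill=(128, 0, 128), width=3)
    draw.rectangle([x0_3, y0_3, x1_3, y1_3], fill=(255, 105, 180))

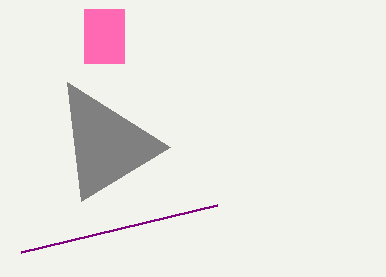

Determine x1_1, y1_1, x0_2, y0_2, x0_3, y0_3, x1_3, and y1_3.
x1_1 = 170
y1_1 = 147
x0_2 = 217
y0_2 = 205
x0_3 = 84
y0_3 = 9
x1_3 = 124
y1_3 = 63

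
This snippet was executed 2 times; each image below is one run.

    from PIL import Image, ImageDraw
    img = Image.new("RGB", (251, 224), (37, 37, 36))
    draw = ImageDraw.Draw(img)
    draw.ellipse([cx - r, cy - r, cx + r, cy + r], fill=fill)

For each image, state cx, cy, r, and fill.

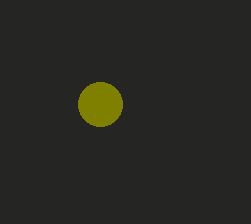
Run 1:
cx = 100
cy = 104
r = 22
fill = 'olive'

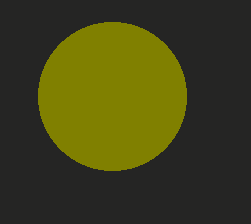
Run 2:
cx = 112; cy = 96; r = 74; fill = 'olive'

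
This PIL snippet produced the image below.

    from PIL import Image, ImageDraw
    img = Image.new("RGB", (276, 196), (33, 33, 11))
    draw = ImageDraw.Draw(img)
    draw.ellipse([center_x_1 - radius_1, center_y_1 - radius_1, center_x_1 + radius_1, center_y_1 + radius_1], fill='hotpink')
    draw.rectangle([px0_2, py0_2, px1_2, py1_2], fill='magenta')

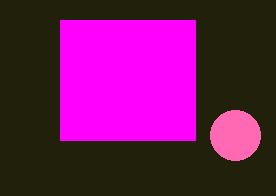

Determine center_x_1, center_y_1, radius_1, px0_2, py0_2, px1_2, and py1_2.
center_x_1 = 235, center_y_1 = 135, radius_1 = 25, px0_2 = 60, py0_2 = 20, px1_2 = 195, py1_2 = 140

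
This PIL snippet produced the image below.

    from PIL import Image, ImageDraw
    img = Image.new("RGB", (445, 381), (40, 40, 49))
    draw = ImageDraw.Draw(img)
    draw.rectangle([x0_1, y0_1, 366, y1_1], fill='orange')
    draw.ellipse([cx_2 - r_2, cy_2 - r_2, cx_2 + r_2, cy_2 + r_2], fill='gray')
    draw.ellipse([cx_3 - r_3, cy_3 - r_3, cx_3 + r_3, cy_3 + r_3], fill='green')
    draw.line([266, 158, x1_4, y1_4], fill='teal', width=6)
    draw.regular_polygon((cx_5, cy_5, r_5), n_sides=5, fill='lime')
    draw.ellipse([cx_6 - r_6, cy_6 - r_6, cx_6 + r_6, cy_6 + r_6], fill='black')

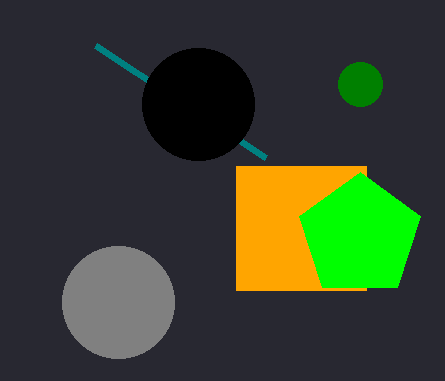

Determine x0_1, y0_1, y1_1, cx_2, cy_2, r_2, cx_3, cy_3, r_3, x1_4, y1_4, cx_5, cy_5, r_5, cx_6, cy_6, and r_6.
x0_1 = 236, y0_1 = 166, y1_1 = 290, cx_2 = 118, cy_2 = 302, r_2 = 56, cx_3 = 360, cy_3 = 84, r_3 = 22, x1_4 = 96, y1_4 = 46, cx_5 = 360, cy_5 = 236, r_5 = 64, cx_6 = 198, cy_6 = 104, r_6 = 56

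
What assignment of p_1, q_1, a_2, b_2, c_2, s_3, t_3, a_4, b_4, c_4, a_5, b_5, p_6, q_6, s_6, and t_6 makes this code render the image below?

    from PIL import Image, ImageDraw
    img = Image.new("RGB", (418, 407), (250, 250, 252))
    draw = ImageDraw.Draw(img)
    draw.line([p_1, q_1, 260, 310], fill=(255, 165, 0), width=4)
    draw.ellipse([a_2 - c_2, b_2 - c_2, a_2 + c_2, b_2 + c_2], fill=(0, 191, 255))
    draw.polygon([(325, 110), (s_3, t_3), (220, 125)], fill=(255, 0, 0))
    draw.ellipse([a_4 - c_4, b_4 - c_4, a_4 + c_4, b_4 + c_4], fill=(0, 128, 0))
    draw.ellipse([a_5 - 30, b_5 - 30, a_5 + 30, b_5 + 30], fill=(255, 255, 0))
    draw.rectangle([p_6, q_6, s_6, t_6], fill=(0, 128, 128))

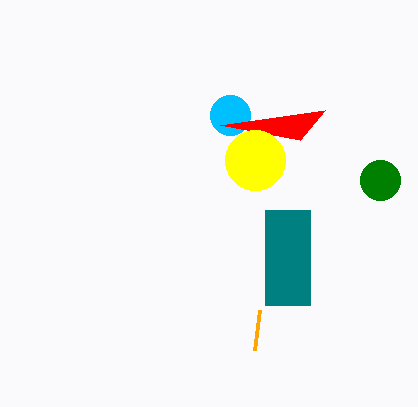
p_1 = 255, q_1 = 350, a_2 = 230, b_2 = 115, c_2 = 20, s_3 = 300, t_3 = 140, a_4 = 380, b_4 = 180, c_4 = 20, a_5 = 255, b_5 = 160, p_6 = 265, q_6 = 210, s_6 = 310, t_6 = 305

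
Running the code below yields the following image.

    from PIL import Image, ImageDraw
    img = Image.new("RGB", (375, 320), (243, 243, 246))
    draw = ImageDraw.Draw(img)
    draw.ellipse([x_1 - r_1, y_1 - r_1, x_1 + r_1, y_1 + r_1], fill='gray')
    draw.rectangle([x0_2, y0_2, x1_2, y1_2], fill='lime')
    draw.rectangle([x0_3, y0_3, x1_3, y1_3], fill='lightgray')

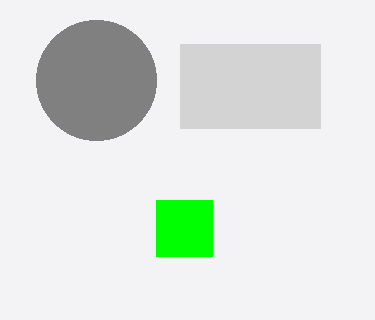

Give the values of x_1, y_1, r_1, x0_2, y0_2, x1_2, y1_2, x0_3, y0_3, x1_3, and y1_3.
x_1 = 96; y_1 = 80; r_1 = 60; x0_2 = 156; y0_2 = 200; x1_2 = 212; y1_2 = 256; x0_3 = 180; y0_3 = 44; x1_3 = 320; y1_3 = 128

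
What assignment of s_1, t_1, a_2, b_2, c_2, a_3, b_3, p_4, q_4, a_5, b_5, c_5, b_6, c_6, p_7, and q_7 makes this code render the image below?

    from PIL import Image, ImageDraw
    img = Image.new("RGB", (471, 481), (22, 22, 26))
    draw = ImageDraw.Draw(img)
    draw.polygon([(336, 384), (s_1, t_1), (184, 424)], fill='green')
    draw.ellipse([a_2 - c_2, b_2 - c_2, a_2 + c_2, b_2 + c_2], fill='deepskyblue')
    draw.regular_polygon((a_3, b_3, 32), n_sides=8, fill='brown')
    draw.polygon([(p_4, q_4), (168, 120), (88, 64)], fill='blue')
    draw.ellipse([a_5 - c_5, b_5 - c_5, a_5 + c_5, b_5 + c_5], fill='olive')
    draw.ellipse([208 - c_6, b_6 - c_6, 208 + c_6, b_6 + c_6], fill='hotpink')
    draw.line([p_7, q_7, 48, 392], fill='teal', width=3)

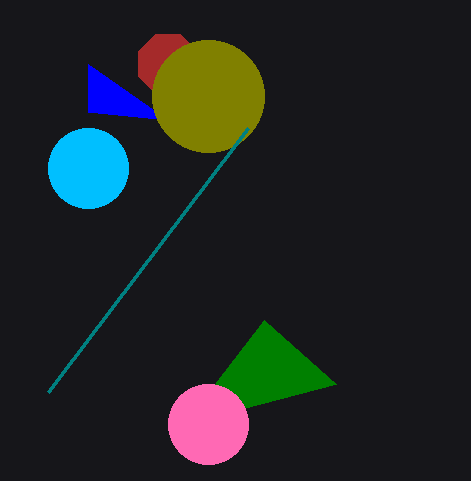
s_1 = 264
t_1 = 320
a_2 = 88
b_2 = 168
c_2 = 40
a_3 = 168
b_3 = 64
p_4 = 88
q_4 = 112
a_5 = 208
b_5 = 96
c_5 = 56
b_6 = 424
c_6 = 40
p_7 = 248
q_7 = 128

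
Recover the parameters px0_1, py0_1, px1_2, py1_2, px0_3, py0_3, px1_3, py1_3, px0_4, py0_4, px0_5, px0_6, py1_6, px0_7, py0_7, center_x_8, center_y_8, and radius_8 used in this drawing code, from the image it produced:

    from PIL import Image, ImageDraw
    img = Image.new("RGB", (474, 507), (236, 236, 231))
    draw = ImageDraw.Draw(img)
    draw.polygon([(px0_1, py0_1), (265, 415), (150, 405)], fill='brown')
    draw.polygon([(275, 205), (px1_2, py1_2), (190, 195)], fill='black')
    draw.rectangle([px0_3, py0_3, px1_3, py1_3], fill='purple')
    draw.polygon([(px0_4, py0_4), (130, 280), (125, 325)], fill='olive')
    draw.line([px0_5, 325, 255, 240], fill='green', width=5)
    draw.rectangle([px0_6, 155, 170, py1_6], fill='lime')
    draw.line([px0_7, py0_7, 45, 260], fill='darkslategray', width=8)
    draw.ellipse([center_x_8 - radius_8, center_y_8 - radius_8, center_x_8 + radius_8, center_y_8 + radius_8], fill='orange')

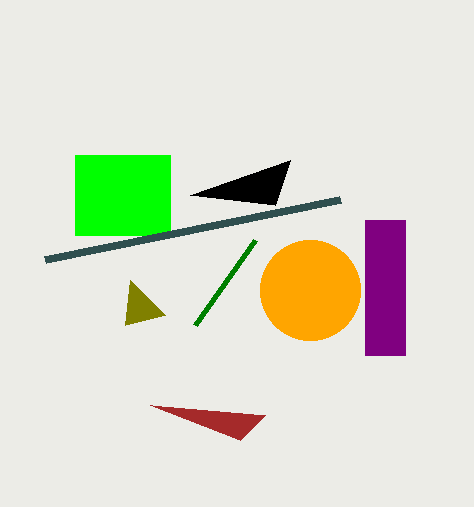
px0_1 = 240
py0_1 = 440
px1_2 = 290
py1_2 = 160
px0_3 = 365
py0_3 = 220
px1_3 = 405
py1_3 = 355
px0_4 = 165
py0_4 = 315
px0_5 = 195
px0_6 = 75
py1_6 = 235
px0_7 = 340
py0_7 = 200
center_x_8 = 310
center_y_8 = 290
radius_8 = 50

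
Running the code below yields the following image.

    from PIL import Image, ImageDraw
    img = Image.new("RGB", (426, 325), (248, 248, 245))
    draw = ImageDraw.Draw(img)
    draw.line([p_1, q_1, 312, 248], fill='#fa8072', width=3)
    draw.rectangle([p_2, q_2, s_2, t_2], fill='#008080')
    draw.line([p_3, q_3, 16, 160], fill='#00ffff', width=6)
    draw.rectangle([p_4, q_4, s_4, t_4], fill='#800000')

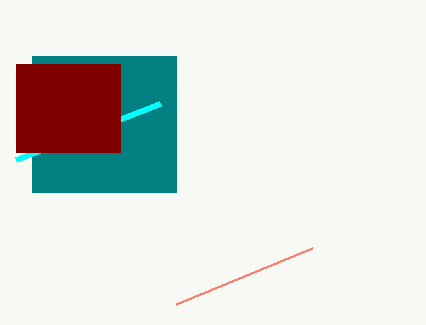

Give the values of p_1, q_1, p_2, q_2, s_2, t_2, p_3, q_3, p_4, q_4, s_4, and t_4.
p_1 = 176
q_1 = 304
p_2 = 32
q_2 = 56
s_2 = 176
t_2 = 192
p_3 = 160
q_3 = 104
p_4 = 16
q_4 = 64
s_4 = 120
t_4 = 152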